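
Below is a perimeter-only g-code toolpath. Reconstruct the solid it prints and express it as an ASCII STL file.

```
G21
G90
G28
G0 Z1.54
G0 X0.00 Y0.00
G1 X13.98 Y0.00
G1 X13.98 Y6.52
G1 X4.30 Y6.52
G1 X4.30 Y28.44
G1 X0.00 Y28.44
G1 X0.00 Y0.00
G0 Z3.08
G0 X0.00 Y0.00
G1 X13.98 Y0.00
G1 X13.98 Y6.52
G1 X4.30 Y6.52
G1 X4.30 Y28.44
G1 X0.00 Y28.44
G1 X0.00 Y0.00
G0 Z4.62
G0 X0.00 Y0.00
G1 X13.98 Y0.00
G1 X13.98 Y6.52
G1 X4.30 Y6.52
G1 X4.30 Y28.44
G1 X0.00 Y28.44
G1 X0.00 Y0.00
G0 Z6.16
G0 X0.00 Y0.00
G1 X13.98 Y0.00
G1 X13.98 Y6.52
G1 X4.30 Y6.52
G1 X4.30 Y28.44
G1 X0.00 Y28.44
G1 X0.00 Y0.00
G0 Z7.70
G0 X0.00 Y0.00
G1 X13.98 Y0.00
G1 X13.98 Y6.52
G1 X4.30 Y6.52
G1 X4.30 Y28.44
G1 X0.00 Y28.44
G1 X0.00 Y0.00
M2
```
solid part
  facet normal 0.0000 0.0000 -1.0000
    outer loop
      vertex 13.98 6.52 0.00
      vertex 13.98 0.00 0.00
      vertex 0.00 0.00 0.00
    endloop
  endfacet
  facet normal 0.0000 0.0000 -1.0000
    outer loop
      vertex 4.30 6.52 0.00
      vertex 13.98 6.52 0.00
      vertex 0.00 0.00 0.00
    endloop
  endfacet
  facet normal 0.0000 0.0000 -1.0000
    outer loop
      vertex 4.30 28.44 0.00
      vertex 4.30 6.52 0.00
      vertex 0.00 0.00 0.00
    endloop
  endfacet
  facet normal 0.0000 0.0000 -1.0000
    outer loop
      vertex 0.00 28.44 0.00
      vertex 4.30 28.44 0.00
      vertex 0.00 0.00 0.00
    endloop
  endfacet
  facet normal 0.0000 0.0000 1.0000
    outer loop
      vertex 0.00 0.00 7.70
      vertex 13.98 0.00 7.70
      vertex 13.98 6.52 7.70
    endloop
  endfacet
  facet normal 0.0000 0.0000 1.0000
    outer loop
      vertex 0.00 0.00 7.70
      vertex 13.98 6.52 7.70
      vertex 4.30 6.52 7.70
    endloop
  endfacet
  facet normal 0.0000 0.0000 1.0000
    outer loop
      vertex 0.00 0.00 7.70
      vertex 4.30 6.52 7.70
      vertex 4.30 28.44 7.70
    endloop
  endfacet
  facet normal 0.0000 0.0000 1.0000
    outer loop
      vertex 0.00 0.00 7.70
      vertex 4.30 28.44 7.70
      vertex 0.00 28.44 7.70
    endloop
  endfacet
  facet normal 0.0000 -1.0000 0.0000
    outer loop
      vertex 0.00 0.00 0.00
      vertex 13.98 0.00 0.00
      vertex 13.98 0.00 7.70
    endloop
  endfacet
  facet normal 0.0000 -1.0000 0.0000
    outer loop
      vertex 0.00 0.00 0.00
      vertex 13.98 0.00 7.70
      vertex 0.00 0.00 7.70
    endloop
  endfacet
  facet normal 1.0000 0.0000 0.0000
    outer loop
      vertex 13.98 0.00 0.00
      vertex 13.98 6.52 0.00
      vertex 13.98 6.52 7.70
    endloop
  endfacet
  facet normal 1.0000 0.0000 0.0000
    outer loop
      vertex 13.98 0.00 0.00
      vertex 13.98 6.52 7.70
      vertex 13.98 0.00 7.70
    endloop
  endfacet
  facet normal 0.0000 1.0000 0.0000
    outer loop
      vertex 13.98 6.52 0.00
      vertex 4.30 6.52 0.00
      vertex 4.30 6.52 7.70
    endloop
  endfacet
  facet normal 0.0000 1.0000 0.0000
    outer loop
      vertex 13.98 6.52 0.00
      vertex 4.30 6.52 7.70
      vertex 13.98 6.52 7.70
    endloop
  endfacet
  facet normal 1.0000 0.0000 0.0000
    outer loop
      vertex 4.30 6.52 0.00
      vertex 4.30 28.44 0.00
      vertex 4.30 28.44 7.70
    endloop
  endfacet
  facet normal 1.0000 0.0000 0.0000
    outer loop
      vertex 4.30 6.52 0.00
      vertex 4.30 28.44 7.70
      vertex 4.30 6.52 7.70
    endloop
  endfacet
  facet normal 0.0000 1.0000 0.0000
    outer loop
      vertex 4.30 28.44 0.00
      vertex 0.00 28.44 0.00
      vertex 0.00 28.44 7.70
    endloop
  endfacet
  facet normal 0.0000 1.0000 0.0000
    outer loop
      vertex 4.30 28.44 0.00
      vertex 0.00 28.44 7.70
      vertex 4.30 28.44 7.70
    endloop
  endfacet
  facet normal -1.0000 0.0000 0.0000
    outer loop
      vertex 0.00 28.44 0.00
      vertex 0.00 0.00 0.00
      vertex 0.00 0.00 7.70
    endloop
  endfacet
  facet normal -1.0000 0.0000 0.0000
    outer loop
      vertex 0.00 28.44 0.00
      vertex 0.00 0.00 7.70
      vertex 0.00 28.44 7.70
    endloop
  endfacet
endsolid part

The G0 Z moves step by Δz≈1.54 mm. Every layer's G1 loop is the same polygon, so the solid is a straight extrusion of it from z=0 to z≈7.7. Closing with flat bottom and top caps and triangulating gives 20 facets — an L-shaped prism: outer 14 × 28.4 mm, arm thicknesses ≈ 6.52 mm (horizontal) and 4.3 mm (vertical), extruded 7.7 mm in z.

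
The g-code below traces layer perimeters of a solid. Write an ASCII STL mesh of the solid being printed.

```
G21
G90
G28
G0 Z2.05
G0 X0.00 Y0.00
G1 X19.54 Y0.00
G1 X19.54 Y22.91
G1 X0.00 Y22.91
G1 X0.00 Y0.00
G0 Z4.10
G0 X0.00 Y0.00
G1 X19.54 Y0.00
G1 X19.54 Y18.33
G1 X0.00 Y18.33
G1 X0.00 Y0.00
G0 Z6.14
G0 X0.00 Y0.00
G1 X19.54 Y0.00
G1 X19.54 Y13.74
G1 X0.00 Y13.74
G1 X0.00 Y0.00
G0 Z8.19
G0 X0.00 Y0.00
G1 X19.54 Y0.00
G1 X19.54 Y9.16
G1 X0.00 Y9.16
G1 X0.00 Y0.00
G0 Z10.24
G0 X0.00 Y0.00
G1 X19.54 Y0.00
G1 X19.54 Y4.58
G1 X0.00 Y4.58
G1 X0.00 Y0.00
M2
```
solid part
  facet normal 0.0000 0.0000 -1.0000
    outer loop
      vertex 19.54 27.49 0.00
      vertex 19.54 0.00 0.00
      vertex 0.00 0.00 0.00
    endloop
  endfacet
  facet normal 0.0000 0.0000 -1.0000
    outer loop
      vertex 0.00 27.49 0.00
      vertex 19.54 27.49 0.00
      vertex 0.00 0.00 0.00
    endloop
  endfacet
  facet normal 0.0000 -1.0000 0.0000
    outer loop
      vertex 0.00 0.00 0.00
      vertex 19.54 0.00 0.00
      vertex 19.54 0.00 12.29
    endloop
  endfacet
  facet normal 0.0000 -1.0000 0.0000
    outer loop
      vertex 0.00 0.00 0.00
      vertex 19.54 0.00 12.29
      vertex 0.00 0.00 12.29
    endloop
  endfacet
  facet normal 0.0000 0.4081 0.9129
    outer loop
      vertex 0.00 0.00 12.29
      vertex 19.54 0.00 12.29
      vertex 19.54 27.49 0.00
    endloop
  endfacet
  facet normal 0.0000 0.4081 0.9129
    outer loop
      vertex 0.00 0.00 12.29
      vertex 19.54 27.49 0.00
      vertex 0.00 27.49 0.00
    endloop
  endfacet
  facet normal -1.0000 0.0000 0.0000
    outer loop
      vertex 0.00 0.00 12.29
      vertex 0.00 27.49 0.00
      vertex 0.00 0.00 0.00
    endloop
  endfacet
  facet normal 1.0000 0.0000 0.0000
    outer loop
      vertex 19.54 0.00 0.00
      vertex 19.54 27.49 0.00
      vertex 19.54 0.00 12.29
    endloop
  endfacet
endsolid part

The G0 Z moves step by Δz≈2.05 mm. The G1 loops shrink linearly with z, so the solid tapers from its base footprint up to z≈12.3. Closing with a flat bottom cap and the tapered top and triangulating gives 8 facets — a wedge (ramp): 19.5 × 27.5 mm base, rising to 12.3 mm along the y=0 edge and sloping linearly to z=0 at y=27.5.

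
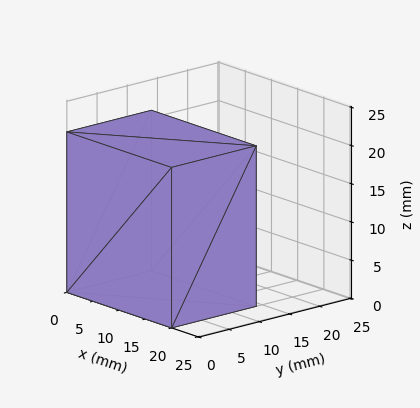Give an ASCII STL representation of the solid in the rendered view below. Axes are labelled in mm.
Reading the render: the shape is a rectangular box, roughly 20 × 14 mm footprint and 21 mm tall (dimensions read to the nearest mm from the axis ticks). For the STL, each face is triangulated and given an outward normal.

solid part
  facet normal 0.0000 0.0000 -1.0000
    outer loop
      vertex 20.000 14.000 0.000
      vertex 20.000 0.000 0.000
      vertex 0.000 0.000 0.000
    endloop
  endfacet
  facet normal 0.0000 0.0000 -1.0000
    outer loop
      vertex 0.000 14.000 0.000
      vertex 20.000 14.000 0.000
      vertex 0.000 0.000 0.000
    endloop
  endfacet
  facet normal 0.0000 0.0000 1.0000
    outer loop
      vertex 0.000 0.000 21.000
      vertex 20.000 0.000 21.000
      vertex 20.000 14.000 21.000
    endloop
  endfacet
  facet normal 0.0000 0.0000 1.0000
    outer loop
      vertex 0.000 0.000 21.000
      vertex 20.000 14.000 21.000
      vertex 0.000 14.000 21.000
    endloop
  endfacet
  facet normal 0.0000 -1.0000 0.0000
    outer loop
      vertex 0.000 0.000 0.000
      vertex 20.000 0.000 0.000
      vertex 20.000 0.000 21.000
    endloop
  endfacet
  facet normal 0.0000 -1.0000 0.0000
    outer loop
      vertex 0.000 0.000 0.000
      vertex 20.000 0.000 21.000
      vertex 0.000 0.000 21.000
    endloop
  endfacet
  facet normal 0.0000 1.0000 0.0000
    outer loop
      vertex 20.000 14.000 21.000
      vertex 20.000 14.000 0.000
      vertex 0.000 14.000 0.000
    endloop
  endfacet
  facet normal 0.0000 1.0000 0.0000
    outer loop
      vertex 0.000 14.000 21.000
      vertex 20.000 14.000 21.000
      vertex 0.000 14.000 0.000
    endloop
  endfacet
  facet normal -1.0000 0.0000 0.0000
    outer loop
      vertex 0.000 14.000 21.000
      vertex 0.000 14.000 0.000
      vertex 0.000 0.000 0.000
    endloop
  endfacet
  facet normal -1.0000 0.0000 0.0000
    outer loop
      vertex 0.000 0.000 21.000
      vertex 0.000 14.000 21.000
      vertex 0.000 0.000 0.000
    endloop
  endfacet
  facet normal 1.0000 0.0000 0.0000
    outer loop
      vertex 20.000 0.000 0.000
      vertex 20.000 14.000 0.000
      vertex 20.000 14.000 21.000
    endloop
  endfacet
  facet normal 1.0000 0.0000 0.0000
    outer loop
      vertex 20.000 0.000 0.000
      vertex 20.000 14.000 21.000
      vertex 20.000 0.000 21.000
    endloop
  endfacet
endsolid part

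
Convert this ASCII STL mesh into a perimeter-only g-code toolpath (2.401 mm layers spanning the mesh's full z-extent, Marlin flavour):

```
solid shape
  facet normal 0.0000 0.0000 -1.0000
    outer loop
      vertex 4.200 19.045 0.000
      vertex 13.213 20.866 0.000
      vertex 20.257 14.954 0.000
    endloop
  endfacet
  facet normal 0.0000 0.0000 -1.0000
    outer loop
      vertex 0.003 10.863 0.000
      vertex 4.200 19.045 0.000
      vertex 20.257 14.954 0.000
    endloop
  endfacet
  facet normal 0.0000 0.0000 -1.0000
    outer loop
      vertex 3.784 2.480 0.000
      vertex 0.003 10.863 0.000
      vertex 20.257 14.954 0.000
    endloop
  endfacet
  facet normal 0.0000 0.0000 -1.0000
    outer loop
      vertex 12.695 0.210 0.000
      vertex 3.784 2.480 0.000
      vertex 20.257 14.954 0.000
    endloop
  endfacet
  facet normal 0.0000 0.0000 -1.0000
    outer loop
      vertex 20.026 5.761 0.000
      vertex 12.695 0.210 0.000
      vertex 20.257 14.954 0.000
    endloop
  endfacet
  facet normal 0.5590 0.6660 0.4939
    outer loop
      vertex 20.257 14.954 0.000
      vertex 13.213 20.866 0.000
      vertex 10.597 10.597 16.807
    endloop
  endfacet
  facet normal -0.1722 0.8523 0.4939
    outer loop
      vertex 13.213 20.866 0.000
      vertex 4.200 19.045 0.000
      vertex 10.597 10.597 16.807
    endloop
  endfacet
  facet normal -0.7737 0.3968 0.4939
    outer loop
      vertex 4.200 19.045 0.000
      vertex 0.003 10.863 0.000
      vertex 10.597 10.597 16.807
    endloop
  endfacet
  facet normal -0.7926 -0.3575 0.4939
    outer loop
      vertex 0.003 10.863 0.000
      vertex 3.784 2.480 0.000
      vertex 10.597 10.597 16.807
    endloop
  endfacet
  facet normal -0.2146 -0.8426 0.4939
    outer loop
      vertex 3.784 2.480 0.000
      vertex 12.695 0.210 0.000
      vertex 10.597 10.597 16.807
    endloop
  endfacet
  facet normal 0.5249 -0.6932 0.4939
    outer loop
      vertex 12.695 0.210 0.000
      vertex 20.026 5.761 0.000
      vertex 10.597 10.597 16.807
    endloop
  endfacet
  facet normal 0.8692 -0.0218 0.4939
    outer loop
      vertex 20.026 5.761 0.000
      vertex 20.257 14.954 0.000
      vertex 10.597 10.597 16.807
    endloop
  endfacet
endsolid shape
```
; perimeter-only toolpath
G21 ; units = mm
G90 ; absolute positioning
G28 ; home
; layer 1
G0 Z2.401
G0 X18.877 Y14.332
G1 X12.839 Y19.399
G1 X5.114 Y17.838
G1 X1.516 Y10.825
G1 X4.757 Y3.640
G1 X12.395 Y1.694
G1 X18.679 Y6.452
G1 X18.877 Y14.332
; layer 2
G0 Z4.802
G0 X17.497 Y13.709
G1 X12.466 Y17.932
G1 X6.028 Y16.631
G1 X3.030 Y10.787
G1 X5.731 Y4.799
G1 X12.096 Y3.178
G1 X17.332 Y7.143
G1 X17.497 Y13.709
; layer 3
G0 Z7.203
G0 X16.117 Y13.087
G1 X12.092 Y16.465
G1 X6.942 Y15.424
G1 X4.543 Y10.749
G1 X6.704 Y5.959
G1 X11.796 Y4.662
G1 X15.985 Y7.834
G1 X16.117 Y13.087
; layer 4
G0 Z9.604
G0 X14.737 Y12.464
G1 X11.718 Y14.998
G1 X7.855 Y14.218
G1 X6.057 Y10.711
G1 X7.677 Y7.118
G1 X11.496 Y6.145
G1 X14.638 Y8.524
G1 X14.737 Y12.464
; layer 5
G0 Z12.005
G0 X13.357 Y11.842
G1 X11.344 Y13.531
G1 X8.769 Y13.011
G1 X7.570 Y10.673
G1 X8.650 Y8.278
G1 X11.196 Y7.629
G1 X13.291 Y9.215
G1 X13.357 Y11.842
; layer 6
G0 Z14.406
G0 X11.977 Y11.219
G1 X10.971 Y12.064
G1 X9.683 Y11.804
G1 X9.084 Y10.635
G1 X9.624 Y9.437
G1 X10.897 Y9.113
G1 X11.944 Y9.906
G1 X11.977 Y11.219
M2 ; end

The solid is a regular 7-sided pyramid, base circumscribed radius ≈ 10.6 mm, apex at z ≈ 16.8 mm. Slicing at Δz = 2.401 mm — 7 equal slices spanning the solid's height, so layer i sits at z = i·h/7 — gives 6 non-empty perimeters. Each is a 7-segment closed polygon; G0 lifts to the layer z and rapids to the start vertex, then G1 traces the edges. The cross-section shrinks linearly with z (the slice at the apex is degenerate and omitted).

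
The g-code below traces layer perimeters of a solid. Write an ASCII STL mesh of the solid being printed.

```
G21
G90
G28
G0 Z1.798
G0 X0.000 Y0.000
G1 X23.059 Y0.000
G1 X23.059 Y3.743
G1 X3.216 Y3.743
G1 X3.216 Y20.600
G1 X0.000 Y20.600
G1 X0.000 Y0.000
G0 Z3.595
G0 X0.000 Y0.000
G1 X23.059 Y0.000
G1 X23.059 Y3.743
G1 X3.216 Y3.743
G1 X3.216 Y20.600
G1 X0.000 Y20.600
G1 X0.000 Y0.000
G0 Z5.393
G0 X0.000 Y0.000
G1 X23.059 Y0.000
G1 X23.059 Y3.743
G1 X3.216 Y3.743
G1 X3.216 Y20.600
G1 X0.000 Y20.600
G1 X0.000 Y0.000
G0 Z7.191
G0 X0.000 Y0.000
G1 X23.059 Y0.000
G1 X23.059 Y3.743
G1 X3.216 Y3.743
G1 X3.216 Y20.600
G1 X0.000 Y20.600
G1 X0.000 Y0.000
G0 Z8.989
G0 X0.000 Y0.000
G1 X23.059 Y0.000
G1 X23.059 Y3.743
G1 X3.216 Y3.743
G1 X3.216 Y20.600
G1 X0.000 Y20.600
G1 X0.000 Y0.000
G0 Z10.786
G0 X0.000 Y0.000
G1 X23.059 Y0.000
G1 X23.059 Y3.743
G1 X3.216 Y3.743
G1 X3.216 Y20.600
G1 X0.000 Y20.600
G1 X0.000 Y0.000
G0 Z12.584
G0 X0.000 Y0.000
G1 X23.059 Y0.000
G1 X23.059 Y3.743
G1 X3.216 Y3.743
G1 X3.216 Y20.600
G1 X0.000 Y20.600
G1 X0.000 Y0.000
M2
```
solid part
  facet normal 0.0000 0.0000 -1.0000
    outer loop
      vertex 23.059 3.743 0.000
      vertex 23.059 0.000 0.000
      vertex 0.000 0.000 0.000
    endloop
  endfacet
  facet normal 0.0000 0.0000 -1.0000
    outer loop
      vertex 3.216 3.743 0.000
      vertex 23.059 3.743 0.000
      vertex 0.000 0.000 0.000
    endloop
  endfacet
  facet normal 0.0000 0.0000 -1.0000
    outer loop
      vertex 3.216 20.600 0.000
      vertex 3.216 3.743 0.000
      vertex 0.000 0.000 0.000
    endloop
  endfacet
  facet normal 0.0000 0.0000 -1.0000
    outer loop
      vertex 0.000 20.600 0.000
      vertex 3.216 20.600 0.000
      vertex 0.000 0.000 0.000
    endloop
  endfacet
  facet normal 0.0000 0.0000 1.0000
    outer loop
      vertex 0.000 0.000 12.584
      vertex 23.059 0.000 12.584
      vertex 23.059 3.743 12.584
    endloop
  endfacet
  facet normal 0.0000 0.0000 1.0000
    outer loop
      vertex 0.000 0.000 12.584
      vertex 23.059 3.743 12.584
      vertex 3.216 3.743 12.584
    endloop
  endfacet
  facet normal 0.0000 0.0000 1.0000
    outer loop
      vertex 0.000 0.000 12.584
      vertex 3.216 3.743 12.584
      vertex 3.216 20.600 12.584
    endloop
  endfacet
  facet normal 0.0000 0.0000 1.0000
    outer loop
      vertex 0.000 0.000 12.584
      vertex 3.216 20.600 12.584
      vertex 0.000 20.600 12.584
    endloop
  endfacet
  facet normal 0.0000 -1.0000 0.0000
    outer loop
      vertex 0.000 0.000 0.000
      vertex 23.059 0.000 0.000
      vertex 23.059 0.000 12.584
    endloop
  endfacet
  facet normal 0.0000 -1.0000 0.0000
    outer loop
      vertex 0.000 0.000 0.000
      vertex 23.059 0.000 12.584
      vertex 0.000 0.000 12.584
    endloop
  endfacet
  facet normal 1.0000 0.0000 0.0000
    outer loop
      vertex 23.059 0.000 0.000
      vertex 23.059 3.743 0.000
      vertex 23.059 3.743 12.584
    endloop
  endfacet
  facet normal 1.0000 0.0000 0.0000
    outer loop
      vertex 23.059 0.000 0.000
      vertex 23.059 3.743 12.584
      vertex 23.059 0.000 12.584
    endloop
  endfacet
  facet normal 0.0000 1.0000 0.0000
    outer loop
      vertex 23.059 3.743 0.000
      vertex 3.216 3.743 0.000
      vertex 3.216 3.743 12.584
    endloop
  endfacet
  facet normal 0.0000 1.0000 0.0000
    outer loop
      vertex 23.059 3.743 0.000
      vertex 3.216 3.743 12.584
      vertex 23.059 3.743 12.584
    endloop
  endfacet
  facet normal 1.0000 0.0000 0.0000
    outer loop
      vertex 3.216 3.743 0.000
      vertex 3.216 20.600 0.000
      vertex 3.216 20.600 12.584
    endloop
  endfacet
  facet normal 1.0000 0.0000 0.0000
    outer loop
      vertex 3.216 3.743 0.000
      vertex 3.216 20.600 12.584
      vertex 3.216 3.743 12.584
    endloop
  endfacet
  facet normal 0.0000 1.0000 0.0000
    outer loop
      vertex 3.216 20.600 0.000
      vertex 0.000 20.600 0.000
      vertex 0.000 20.600 12.584
    endloop
  endfacet
  facet normal 0.0000 1.0000 0.0000
    outer loop
      vertex 3.216 20.600 0.000
      vertex 0.000 20.600 12.584
      vertex 3.216 20.600 12.584
    endloop
  endfacet
  facet normal -1.0000 0.0000 0.0000
    outer loop
      vertex 0.000 20.600 0.000
      vertex 0.000 0.000 0.000
      vertex 0.000 0.000 12.584
    endloop
  endfacet
  facet normal -1.0000 0.0000 0.0000
    outer loop
      vertex 0.000 20.600 0.000
      vertex 0.000 0.000 12.584
      vertex 0.000 20.600 12.584
    endloop
  endfacet
endsolid part

The G0 Z moves step by Δz≈1.798 mm. Every layer's G1 loop is the same polygon, so the solid is a straight extrusion of it from z=0 to z≈12.6. Closing with flat bottom and top caps and triangulating gives 20 facets — an L-shaped prism: outer 23.1 × 20.6 mm, arm thicknesses ≈ 3.74 mm (horizontal) and 3.22 mm (vertical), extruded 12.6 mm in z.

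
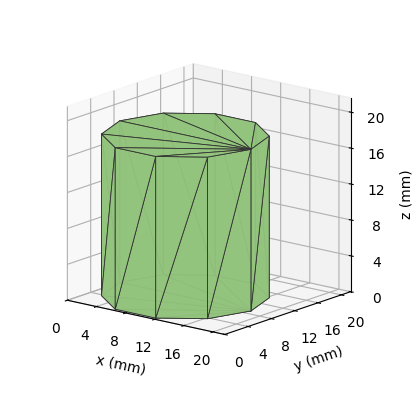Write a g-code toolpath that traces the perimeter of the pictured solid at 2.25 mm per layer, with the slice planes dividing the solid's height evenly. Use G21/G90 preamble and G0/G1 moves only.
Reading the render: the shape is a regular 10-sided prism (a cylinder approximated with 10 flat sides), circumscribed radius ≈ 9 mm, height ≈ 18 mm (dimensions read to the nearest mm from the axis ticks). For the g-code, the solid's height is divided into equal slices at the stated Δz and each level perimeter traced with G1 moves after a G0 lift.

; perimeter-only toolpath
G21 ; units = mm
G90 ; absolute positioning
G28 ; home
; layer 1
G0 Z2.25
G0 X18.00 Y9.00
G1 X16.28 Y14.29
G1 X11.78 Y17.56
G1 X6.22 Y17.56
G1 X1.72 Y14.29
G1 X0.00 Y9.00
G1 X1.72 Y3.71
G1 X6.22 Y0.44
G1 X11.78 Y0.44
G1 X16.28 Y3.71
G1 X18.00 Y9.00
; layer 2
G0 Z4.50
G0 X18.00 Y9.00
G1 X16.28 Y14.29
G1 X11.78 Y17.56
G1 X6.22 Y17.56
G1 X1.72 Y14.29
G1 X0.00 Y9.00
G1 X1.72 Y3.71
G1 X6.22 Y0.44
G1 X11.78 Y0.44
G1 X16.28 Y3.71
G1 X18.00 Y9.00
; layer 3
G0 Z6.75
G0 X18.00 Y9.00
G1 X16.28 Y14.29
G1 X11.78 Y17.56
G1 X6.22 Y17.56
G1 X1.72 Y14.29
G1 X0.00 Y9.00
G1 X1.72 Y3.71
G1 X6.22 Y0.44
G1 X11.78 Y0.44
G1 X16.28 Y3.71
G1 X18.00 Y9.00
; layer 4
G0 Z9.00
G0 X18.00 Y9.00
G1 X16.28 Y14.29
G1 X11.78 Y17.56
G1 X6.22 Y17.56
G1 X1.72 Y14.29
G1 X0.00 Y9.00
G1 X1.72 Y3.71
G1 X6.22 Y0.44
G1 X11.78 Y0.44
G1 X16.28 Y3.71
G1 X18.00 Y9.00
; layer 5
G0 Z11.25
G0 X18.00 Y9.00
G1 X16.28 Y14.29
G1 X11.78 Y17.56
G1 X6.22 Y17.56
G1 X1.72 Y14.29
G1 X0.00 Y9.00
G1 X1.72 Y3.71
G1 X6.22 Y0.44
G1 X11.78 Y0.44
G1 X16.28 Y3.71
G1 X18.00 Y9.00
; layer 6
G0 Z13.50
G0 X18.00 Y9.00
G1 X16.28 Y14.29
G1 X11.78 Y17.56
G1 X6.22 Y17.56
G1 X1.72 Y14.29
G1 X0.00 Y9.00
G1 X1.72 Y3.71
G1 X6.22 Y0.44
G1 X11.78 Y0.44
G1 X16.28 Y3.71
G1 X18.00 Y9.00
; layer 7
G0 Z15.75
G0 X18.00 Y9.00
G1 X16.28 Y14.29
G1 X11.78 Y17.56
G1 X6.22 Y17.56
G1 X1.72 Y14.29
G1 X0.00 Y9.00
G1 X1.72 Y3.71
G1 X6.22 Y0.44
G1 X11.78 Y0.44
G1 X16.28 Y3.71
G1 X18.00 Y9.00
; layer 8
G0 Z18.00
G0 X18.00 Y9.00
G1 X16.28 Y14.29
G1 X11.78 Y17.56
G1 X6.22 Y17.56
G1 X1.72 Y14.29
G1 X0.00 Y9.00
G1 X1.72 Y3.71
G1 X6.22 Y0.44
G1 X11.78 Y0.44
G1 X16.28 Y3.71
G1 X18.00 Y9.00
M2 ; end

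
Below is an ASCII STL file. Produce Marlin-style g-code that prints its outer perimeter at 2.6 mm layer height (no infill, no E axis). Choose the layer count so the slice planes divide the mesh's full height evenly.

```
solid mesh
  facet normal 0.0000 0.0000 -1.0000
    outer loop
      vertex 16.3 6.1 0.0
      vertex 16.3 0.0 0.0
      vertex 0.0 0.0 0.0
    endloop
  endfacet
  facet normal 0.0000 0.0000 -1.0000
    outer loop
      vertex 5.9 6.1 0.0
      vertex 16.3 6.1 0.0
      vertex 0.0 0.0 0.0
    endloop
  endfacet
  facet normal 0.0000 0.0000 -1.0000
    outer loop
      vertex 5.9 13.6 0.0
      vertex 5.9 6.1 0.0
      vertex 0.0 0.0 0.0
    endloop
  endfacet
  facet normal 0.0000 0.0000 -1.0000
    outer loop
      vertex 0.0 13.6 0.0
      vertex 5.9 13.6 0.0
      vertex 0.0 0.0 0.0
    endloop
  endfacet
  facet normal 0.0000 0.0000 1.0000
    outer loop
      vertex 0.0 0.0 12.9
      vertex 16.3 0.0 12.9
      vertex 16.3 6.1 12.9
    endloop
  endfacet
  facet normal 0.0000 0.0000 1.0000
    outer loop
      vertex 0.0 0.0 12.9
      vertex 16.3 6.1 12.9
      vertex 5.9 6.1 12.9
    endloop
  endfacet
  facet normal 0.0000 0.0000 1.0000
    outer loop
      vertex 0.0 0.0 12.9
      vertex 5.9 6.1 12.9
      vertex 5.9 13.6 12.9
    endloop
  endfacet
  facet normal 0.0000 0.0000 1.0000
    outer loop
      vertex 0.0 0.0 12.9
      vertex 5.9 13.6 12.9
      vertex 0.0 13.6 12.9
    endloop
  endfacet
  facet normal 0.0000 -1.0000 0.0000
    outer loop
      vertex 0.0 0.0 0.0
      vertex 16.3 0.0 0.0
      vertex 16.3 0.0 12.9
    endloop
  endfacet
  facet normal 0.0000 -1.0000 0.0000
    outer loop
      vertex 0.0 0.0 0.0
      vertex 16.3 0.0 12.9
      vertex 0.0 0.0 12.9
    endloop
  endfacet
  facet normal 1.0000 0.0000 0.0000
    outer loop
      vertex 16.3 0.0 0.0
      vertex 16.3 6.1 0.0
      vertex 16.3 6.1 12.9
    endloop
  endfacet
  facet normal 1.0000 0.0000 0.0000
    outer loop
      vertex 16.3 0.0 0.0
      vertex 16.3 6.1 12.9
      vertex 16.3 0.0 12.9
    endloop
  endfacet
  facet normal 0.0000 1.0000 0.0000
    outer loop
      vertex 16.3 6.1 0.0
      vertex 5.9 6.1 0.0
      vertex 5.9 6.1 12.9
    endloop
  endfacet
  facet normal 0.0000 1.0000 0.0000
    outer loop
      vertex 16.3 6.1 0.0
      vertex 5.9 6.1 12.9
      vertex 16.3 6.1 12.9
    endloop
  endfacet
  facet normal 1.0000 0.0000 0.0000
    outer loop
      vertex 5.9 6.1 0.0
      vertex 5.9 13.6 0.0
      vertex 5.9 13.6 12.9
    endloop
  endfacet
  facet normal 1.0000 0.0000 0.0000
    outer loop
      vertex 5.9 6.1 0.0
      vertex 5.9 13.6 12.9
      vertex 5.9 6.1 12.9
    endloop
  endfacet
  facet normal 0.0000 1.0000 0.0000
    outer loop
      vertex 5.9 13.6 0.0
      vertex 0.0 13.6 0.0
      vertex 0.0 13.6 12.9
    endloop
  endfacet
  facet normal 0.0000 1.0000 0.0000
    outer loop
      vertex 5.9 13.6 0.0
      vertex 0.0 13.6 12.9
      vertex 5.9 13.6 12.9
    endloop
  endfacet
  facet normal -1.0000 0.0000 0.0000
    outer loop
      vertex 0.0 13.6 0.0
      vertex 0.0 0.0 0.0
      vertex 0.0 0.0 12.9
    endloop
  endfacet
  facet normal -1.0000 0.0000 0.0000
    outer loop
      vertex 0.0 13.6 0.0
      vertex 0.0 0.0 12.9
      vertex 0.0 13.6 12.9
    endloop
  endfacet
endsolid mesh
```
; perimeter-only toolpath
G21 ; units = mm
G90 ; absolute positioning
G28 ; home
; layer 1
G0 Z2.6
G0 X0.0 Y0.0
G1 X16.3 Y0.0
G1 X16.3 Y6.1
G1 X5.9 Y6.1
G1 X5.9 Y13.6
G1 X0.0 Y13.6
G1 X0.0 Y0.0
; layer 2
G0 Z5.2
G0 X0.0 Y0.0
G1 X16.3 Y0.0
G1 X16.3 Y6.1
G1 X5.9 Y6.1
G1 X5.9 Y13.6
G1 X0.0 Y13.6
G1 X0.0 Y0.0
; layer 3
G0 Z7.7
G0 X0.0 Y0.0
G1 X16.3 Y0.0
G1 X16.3 Y6.1
G1 X5.9 Y6.1
G1 X5.9 Y13.6
G1 X0.0 Y13.6
G1 X0.0 Y0.0
; layer 4
G0 Z10.3
G0 X0.0 Y0.0
G1 X16.3 Y0.0
G1 X16.3 Y6.1
G1 X5.9 Y6.1
G1 X5.9 Y13.6
G1 X0.0 Y13.6
G1 X0.0 Y0.0
; layer 5
G0 Z12.9
G0 X0.0 Y0.0
G1 X16.3 Y0.0
G1 X16.3 Y6.1
G1 X5.9 Y6.1
G1 X5.9 Y13.6
G1 X0.0 Y13.6
G1 X0.0 Y0.0
M2 ; end

The solid is an L-shaped prism: outer 16.3 × 13.6 mm, arm thicknesses ≈ 6.1 mm (horizontal) and 5.9 mm (vertical), extruded 12.9 mm in z. Slicing at Δz = 2.6 mm — 5 equal slices spanning the solid's height, so layer i sits at z = i·h/5 — gives 5 non-empty perimeters. Each is a 6-segment closed polygon; G0 lifts to the layer z and rapids to the start vertex, then G1 traces the edges.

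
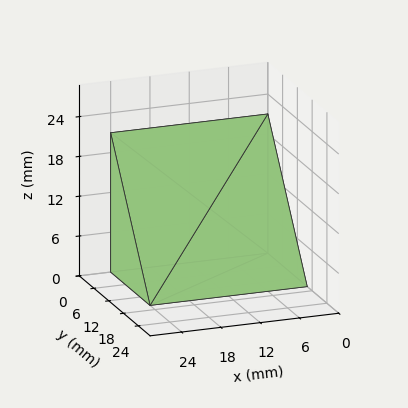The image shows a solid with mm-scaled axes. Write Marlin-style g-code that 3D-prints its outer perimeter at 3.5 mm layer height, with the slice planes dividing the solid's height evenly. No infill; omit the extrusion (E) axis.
Reading the render: the shape is a wedge (ramp): 24 × 16 mm base, rising to 21 mm along the y=0 edge and sloping linearly to z=0 at y=16 (dimensions read to the nearest mm from the axis ticks). For the g-code, the solid's height is divided into equal slices at the stated Δz and each level perimeter traced with G1 moves after a G0 lift.

; perimeter-only toolpath
G21 ; units = mm
G90 ; absolute positioning
G28 ; home
; layer 1
G0 Z3.5
G0 X0.0 Y0.0
G1 X24.0 Y0.0
G1 X24.0 Y13.3
G1 X0.0 Y13.3
G1 X0.0 Y0.0
; layer 2
G0 Z7.0
G0 X0.0 Y0.0
G1 X24.0 Y0.0
G1 X24.0 Y10.7
G1 X0.0 Y10.7
G1 X0.0 Y0.0
; layer 3
G0 Z10.5
G0 X0.0 Y0.0
G1 X24.0 Y0.0
G1 X24.0 Y8.0
G1 X0.0 Y8.0
G1 X0.0 Y0.0
; layer 4
G0 Z14.0
G0 X0.0 Y0.0
G1 X24.0 Y0.0
G1 X24.0 Y5.3
G1 X0.0 Y5.3
G1 X0.0 Y0.0
; layer 5
G0 Z17.5
G0 X0.0 Y0.0
G1 X24.0 Y0.0
G1 X24.0 Y2.7
G1 X0.0 Y2.7
G1 X0.0 Y0.0
M2 ; end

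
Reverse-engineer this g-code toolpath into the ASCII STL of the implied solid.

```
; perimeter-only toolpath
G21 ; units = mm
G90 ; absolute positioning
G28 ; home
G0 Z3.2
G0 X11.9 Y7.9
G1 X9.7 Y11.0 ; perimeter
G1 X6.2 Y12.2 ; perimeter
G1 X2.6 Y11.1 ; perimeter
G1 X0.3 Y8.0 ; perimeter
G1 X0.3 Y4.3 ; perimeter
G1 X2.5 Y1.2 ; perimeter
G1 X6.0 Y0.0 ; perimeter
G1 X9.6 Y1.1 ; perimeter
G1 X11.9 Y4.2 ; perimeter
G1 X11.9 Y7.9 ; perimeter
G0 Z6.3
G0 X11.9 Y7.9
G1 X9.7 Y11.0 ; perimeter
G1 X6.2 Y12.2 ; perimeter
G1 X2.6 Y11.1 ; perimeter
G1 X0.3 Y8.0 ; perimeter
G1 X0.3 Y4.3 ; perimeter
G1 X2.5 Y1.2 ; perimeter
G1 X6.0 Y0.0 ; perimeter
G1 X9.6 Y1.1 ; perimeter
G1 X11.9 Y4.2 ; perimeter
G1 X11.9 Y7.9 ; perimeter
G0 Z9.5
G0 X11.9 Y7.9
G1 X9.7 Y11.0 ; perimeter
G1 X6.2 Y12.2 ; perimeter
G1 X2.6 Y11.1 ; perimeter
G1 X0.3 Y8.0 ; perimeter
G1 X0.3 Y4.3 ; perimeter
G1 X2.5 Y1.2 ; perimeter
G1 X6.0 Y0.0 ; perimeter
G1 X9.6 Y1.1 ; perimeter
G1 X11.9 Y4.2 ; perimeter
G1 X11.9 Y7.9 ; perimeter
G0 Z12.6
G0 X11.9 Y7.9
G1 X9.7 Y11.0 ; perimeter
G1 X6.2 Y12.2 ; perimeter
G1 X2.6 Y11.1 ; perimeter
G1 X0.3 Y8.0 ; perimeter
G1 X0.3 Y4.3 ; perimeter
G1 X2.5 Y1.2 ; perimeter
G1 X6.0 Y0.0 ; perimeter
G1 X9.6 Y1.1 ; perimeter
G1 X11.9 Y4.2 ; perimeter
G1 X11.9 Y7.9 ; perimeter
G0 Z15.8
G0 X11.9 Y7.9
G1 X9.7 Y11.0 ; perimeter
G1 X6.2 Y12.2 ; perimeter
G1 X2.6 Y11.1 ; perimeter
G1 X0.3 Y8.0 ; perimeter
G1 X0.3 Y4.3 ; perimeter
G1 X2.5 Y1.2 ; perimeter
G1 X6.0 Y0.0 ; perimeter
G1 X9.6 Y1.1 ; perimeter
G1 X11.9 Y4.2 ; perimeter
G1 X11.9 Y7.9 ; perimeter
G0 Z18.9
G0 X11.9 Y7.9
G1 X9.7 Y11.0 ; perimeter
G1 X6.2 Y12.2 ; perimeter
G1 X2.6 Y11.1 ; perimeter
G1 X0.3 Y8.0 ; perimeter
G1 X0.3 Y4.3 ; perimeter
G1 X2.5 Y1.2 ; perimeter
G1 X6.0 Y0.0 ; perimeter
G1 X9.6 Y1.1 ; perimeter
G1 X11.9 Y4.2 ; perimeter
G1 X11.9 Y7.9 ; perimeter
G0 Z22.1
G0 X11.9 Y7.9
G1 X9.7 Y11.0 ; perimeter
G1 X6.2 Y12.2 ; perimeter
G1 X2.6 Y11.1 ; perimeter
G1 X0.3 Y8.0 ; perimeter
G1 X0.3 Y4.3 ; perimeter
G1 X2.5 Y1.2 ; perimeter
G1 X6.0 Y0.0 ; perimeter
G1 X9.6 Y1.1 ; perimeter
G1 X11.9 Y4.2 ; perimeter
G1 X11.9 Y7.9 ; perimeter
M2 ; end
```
solid part
  facet normal 0.0000 0.0000 -1.0000
    outer loop
      vertex 6.2 12.2 0.0
      vertex 9.7 11.0 0.0
      vertex 11.9 7.9 0.0
    endloop
  endfacet
  facet normal 0.0000 0.0000 -1.0000
    outer loop
      vertex 2.6 11.1 0.0
      vertex 6.2 12.2 0.0
      vertex 11.9 7.9 0.0
    endloop
  endfacet
  facet normal 0.0000 0.0000 -1.0000
    outer loop
      vertex 0.3 8.0 0.0
      vertex 2.6 11.1 0.0
      vertex 11.9 7.9 0.0
    endloop
  endfacet
  facet normal 0.0000 0.0000 -1.0000
    outer loop
      vertex 0.3 4.3 0.0
      vertex 0.3 8.0 0.0
      vertex 11.9 7.9 0.0
    endloop
  endfacet
  facet normal 0.0000 0.0000 -1.0000
    outer loop
      vertex 2.5 1.2 0.0
      vertex 0.3 4.3 0.0
      vertex 11.9 7.9 0.0
    endloop
  endfacet
  facet normal 0.0000 0.0000 -1.0000
    outer loop
      vertex 6.0 0.0 0.0
      vertex 2.5 1.2 0.0
      vertex 11.9 7.9 0.0
    endloop
  endfacet
  facet normal 0.0000 0.0000 -1.0000
    outer loop
      vertex 9.6 1.1 0.0
      vertex 6.0 0.0 0.0
      vertex 11.9 7.9 0.0
    endloop
  endfacet
  facet normal 0.0000 0.0000 -1.0000
    outer loop
      vertex 11.9 4.2 0.0
      vertex 9.6 1.1 0.0
      vertex 11.9 7.9 0.0
    endloop
  endfacet
  facet normal 0.0000 0.0000 1.0000
    outer loop
      vertex 11.9 7.9 22.1
      vertex 9.7 11.0 22.1
      vertex 6.2 12.2 22.1
    endloop
  endfacet
  facet normal 0.0000 0.0000 1.0000
    outer loop
      vertex 11.9 7.9 22.1
      vertex 6.2 12.2 22.1
      vertex 2.6 11.1 22.1
    endloop
  endfacet
  facet normal 0.0000 0.0000 1.0000
    outer loop
      vertex 11.9 7.9 22.1
      vertex 2.6 11.1 22.1
      vertex 0.3 8.0 22.1
    endloop
  endfacet
  facet normal 0.0000 0.0000 1.0000
    outer loop
      vertex 11.9 7.9 22.1
      vertex 0.3 8.0 22.1
      vertex 0.3 4.3 22.1
    endloop
  endfacet
  facet normal 0.0000 0.0000 1.0000
    outer loop
      vertex 11.9 7.9 22.1
      vertex 0.3 4.3 22.1
      vertex 2.5 1.2 22.1
    endloop
  endfacet
  facet normal 0.0000 0.0000 1.0000
    outer loop
      vertex 11.9 7.9 22.1
      vertex 2.5 1.2 22.1
      vertex 6.0 0.0 22.1
    endloop
  endfacet
  facet normal 0.0000 0.0000 1.0000
    outer loop
      vertex 11.9 7.9 22.1
      vertex 6.0 0.0 22.1
      vertex 9.6 1.1 22.1
    endloop
  endfacet
  facet normal 0.0000 0.0000 1.0000
    outer loop
      vertex 11.9 7.9 22.1
      vertex 9.6 1.1 22.1
      vertex 11.9 4.2 22.1
    endloop
  endfacet
  facet normal 0.8155 0.5787 0.0000
    outer loop
      vertex 11.9 7.9 0.0
      vertex 9.7 11.0 0.0
      vertex 9.7 11.0 22.1
    endloop
  endfacet
  facet normal 0.8155 0.5787 0.0000
    outer loop
      vertex 11.9 7.9 0.0
      vertex 9.7 11.0 22.1
      vertex 11.9 7.9 22.1
    endloop
  endfacet
  facet normal 0.3243 0.9459 0.0000
    outer loop
      vertex 9.7 11.0 0.0
      vertex 6.2 12.2 0.0
      vertex 6.2 12.2 22.1
    endloop
  endfacet
  facet normal 0.3243 0.9459 0.0000
    outer loop
      vertex 9.7 11.0 0.0
      vertex 6.2 12.2 22.1
      vertex 9.7 11.0 22.1
    endloop
  endfacet
  facet normal -0.2922 0.9564 0.0000
    outer loop
      vertex 6.2 12.2 0.0
      vertex 2.6 11.1 0.0
      vertex 2.6 11.1 22.1
    endloop
  endfacet
  facet normal -0.2922 0.9564 0.0000
    outer loop
      vertex 6.2 12.2 0.0
      vertex 2.6 11.1 22.1
      vertex 6.2 12.2 22.1
    endloop
  endfacet
  facet normal -0.8031 0.5958 0.0000
    outer loop
      vertex 2.6 11.1 0.0
      vertex 0.3 8.0 0.0
      vertex 0.3 8.0 22.1
    endloop
  endfacet
  facet normal -0.8031 0.5958 0.0000
    outer loop
      vertex 2.6 11.1 0.0
      vertex 0.3 8.0 22.1
      vertex 2.6 11.1 22.1
    endloop
  endfacet
  facet normal -1.0000 0.0000 0.0000
    outer loop
      vertex 0.3 8.0 0.0
      vertex 0.3 4.3 0.0
      vertex 0.3 4.3 22.1
    endloop
  endfacet
  facet normal -1.0000 0.0000 0.0000
    outer loop
      vertex 0.3 8.0 0.0
      vertex 0.3 4.3 22.1
      vertex 0.3 8.0 22.1
    endloop
  endfacet
  facet normal -0.8155 -0.5787 0.0000
    outer loop
      vertex 0.3 4.3 0.0
      vertex 2.5 1.2 0.0
      vertex 2.5 1.2 22.1
    endloop
  endfacet
  facet normal -0.8155 -0.5787 0.0000
    outer loop
      vertex 0.3 4.3 0.0
      vertex 2.5 1.2 22.1
      vertex 0.3 4.3 22.1
    endloop
  endfacet
  facet normal -0.3243 -0.9459 0.0000
    outer loop
      vertex 2.5 1.2 0.0
      vertex 6.0 0.0 0.0
      vertex 6.0 0.0 22.1
    endloop
  endfacet
  facet normal -0.3243 -0.9459 0.0000
    outer loop
      vertex 2.5 1.2 0.0
      vertex 6.0 0.0 22.1
      vertex 2.5 1.2 22.1
    endloop
  endfacet
  facet normal 0.2922 -0.9564 0.0000
    outer loop
      vertex 6.0 0.0 0.0
      vertex 9.6 1.1 0.0
      vertex 9.6 1.1 22.1
    endloop
  endfacet
  facet normal 0.2922 -0.9564 0.0000
    outer loop
      vertex 6.0 0.0 0.0
      vertex 9.6 1.1 22.1
      vertex 6.0 0.0 22.1
    endloop
  endfacet
  facet normal 0.8031 -0.5958 0.0000
    outer loop
      vertex 9.6 1.1 0.0
      vertex 11.9 4.2 0.0
      vertex 11.9 4.2 22.1
    endloop
  endfacet
  facet normal 0.8031 -0.5958 0.0000
    outer loop
      vertex 9.6 1.1 0.0
      vertex 11.9 4.2 22.1
      vertex 9.6 1.1 22.1
    endloop
  endfacet
  facet normal 1.0000 0.0000 0.0000
    outer loop
      vertex 11.9 4.2 0.0
      vertex 11.9 7.9 0.0
      vertex 11.9 7.9 22.1
    endloop
  endfacet
  facet normal 1.0000 0.0000 0.0000
    outer loop
      vertex 11.9 4.2 0.0
      vertex 11.9 7.9 22.1
      vertex 11.9 4.2 22.1
    endloop
  endfacet
endsolid part

The G0 Z moves step by Δz≈3.2 mm. Every layer's G1 loop is the same polygon, so the solid is a straight extrusion of it from z=0 to z≈22.1. Closing with flat bottom and top caps and triangulating gives 36 facets — a regular 10-sided prism (a cylinder approximated with 10 flat sides), circumscribed radius ≈ 6.1 mm, height ≈ 22.1 mm.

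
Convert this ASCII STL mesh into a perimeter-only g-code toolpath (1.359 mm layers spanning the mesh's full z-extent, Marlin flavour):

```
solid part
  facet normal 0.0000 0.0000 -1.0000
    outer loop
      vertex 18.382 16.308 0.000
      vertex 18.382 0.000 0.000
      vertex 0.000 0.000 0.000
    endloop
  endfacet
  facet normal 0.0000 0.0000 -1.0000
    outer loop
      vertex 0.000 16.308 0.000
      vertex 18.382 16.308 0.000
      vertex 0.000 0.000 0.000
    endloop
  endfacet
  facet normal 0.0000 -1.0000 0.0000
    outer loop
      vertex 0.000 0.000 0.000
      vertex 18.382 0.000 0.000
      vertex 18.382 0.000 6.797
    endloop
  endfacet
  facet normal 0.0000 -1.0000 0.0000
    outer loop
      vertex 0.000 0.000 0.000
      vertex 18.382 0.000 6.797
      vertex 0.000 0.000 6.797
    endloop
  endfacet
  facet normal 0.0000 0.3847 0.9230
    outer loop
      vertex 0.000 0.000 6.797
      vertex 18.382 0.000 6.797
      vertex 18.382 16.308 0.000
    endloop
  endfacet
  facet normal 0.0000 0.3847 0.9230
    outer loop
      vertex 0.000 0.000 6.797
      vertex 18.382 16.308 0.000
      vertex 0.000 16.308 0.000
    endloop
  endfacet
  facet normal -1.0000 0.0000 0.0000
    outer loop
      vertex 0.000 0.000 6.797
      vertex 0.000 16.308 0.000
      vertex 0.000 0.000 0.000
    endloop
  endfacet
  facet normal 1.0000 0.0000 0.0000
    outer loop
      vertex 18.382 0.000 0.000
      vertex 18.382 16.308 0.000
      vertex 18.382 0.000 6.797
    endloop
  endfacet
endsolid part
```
; perimeter-only toolpath
G21 ; units = mm
G90 ; absolute positioning
G28 ; home
; layer 1
G0 Z1.359
G0 X0.000 Y0.000
G1 X18.382 Y0.000
G1 X18.382 Y13.046
G1 X0.000 Y13.046
G1 X0.000 Y0.000
; layer 2
G0 Z2.719
G0 X0.000 Y0.000
G1 X18.382 Y0.000
G1 X18.382 Y9.785
G1 X0.000 Y9.785
G1 X0.000 Y0.000
; layer 3
G0 Z4.078
G0 X0.000 Y0.000
G1 X18.382 Y0.000
G1 X18.382 Y6.523
G1 X0.000 Y6.523
G1 X0.000 Y0.000
; layer 4
G0 Z5.438
G0 X0.000 Y0.000
G1 X18.382 Y0.000
G1 X18.382 Y3.262
G1 X0.000 Y3.262
G1 X0.000 Y0.000
M2 ; end

The solid is a wedge (ramp): 18.4 × 16.3 mm base, rising to 6.8 mm along the y=0 edge and sloping linearly to z=0 at y=16.3. Slicing at Δz = 1.359 mm — 5 equal slices spanning the solid's height, so layer i sits at z = i·h/5 — gives 4 non-empty perimeters. Each is a 4-segment closed polygon; G0 lifts to the layer z and rapids to the start vertex, then G1 traces the edges. The cross-section shrinks linearly with z (the slice at the apex is degenerate and omitted).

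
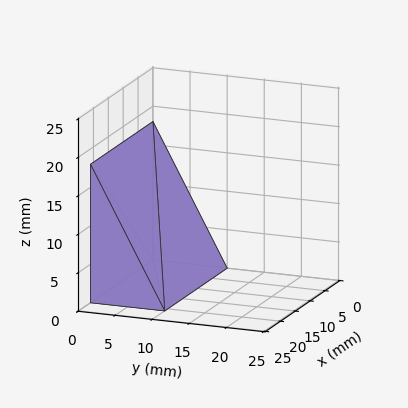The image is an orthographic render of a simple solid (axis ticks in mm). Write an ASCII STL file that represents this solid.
Reading the render: the shape is a wedge (ramp): 21 × 10 mm base, rising to 18 mm along the y=0 edge and sloping linearly to z=0 at y=10 (dimensions read to the nearest mm from the axis ticks). For the STL, each face is triangulated and given an outward normal.

solid part
  facet normal 0.0000 0.0000 -1.0000
    outer loop
      vertex 21.00 10.00 0.00
      vertex 21.00 0.00 0.00
      vertex 0.00 0.00 0.00
    endloop
  endfacet
  facet normal 0.0000 0.0000 -1.0000
    outer loop
      vertex 0.00 10.00 0.00
      vertex 21.00 10.00 0.00
      vertex 0.00 0.00 0.00
    endloop
  endfacet
  facet normal 0.0000 -1.0000 0.0000
    outer loop
      vertex 0.00 0.00 0.00
      vertex 21.00 0.00 0.00
      vertex 21.00 0.00 18.00
    endloop
  endfacet
  facet normal 0.0000 -1.0000 0.0000
    outer loop
      vertex 0.00 0.00 0.00
      vertex 21.00 0.00 18.00
      vertex 0.00 0.00 18.00
    endloop
  endfacet
  facet normal 0.0000 0.8742 0.4856
    outer loop
      vertex 0.00 0.00 18.00
      vertex 21.00 0.00 18.00
      vertex 21.00 10.00 0.00
    endloop
  endfacet
  facet normal 0.0000 0.8742 0.4856
    outer loop
      vertex 0.00 0.00 18.00
      vertex 21.00 10.00 0.00
      vertex 0.00 10.00 0.00
    endloop
  endfacet
  facet normal -1.0000 0.0000 0.0000
    outer loop
      vertex 0.00 0.00 18.00
      vertex 0.00 10.00 0.00
      vertex 0.00 0.00 0.00
    endloop
  endfacet
  facet normal 1.0000 0.0000 0.0000
    outer loop
      vertex 21.00 0.00 0.00
      vertex 21.00 10.00 0.00
      vertex 21.00 0.00 18.00
    endloop
  endfacet
endsolid part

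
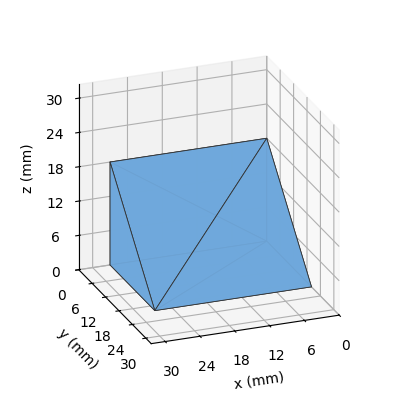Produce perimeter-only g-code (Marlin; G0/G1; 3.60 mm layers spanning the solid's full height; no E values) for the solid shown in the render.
Reading the render: the shape is a wedge (ramp): 27 × 20 mm base, rising to 18 mm along the y=0 edge and sloping linearly to z=0 at y=20 (dimensions read to the nearest mm from the axis ticks). For the g-code, the solid's height is divided into equal slices at the stated Δz and each level perimeter traced with G1 moves after a G0 lift.

; perimeter-only toolpath
G21 ; units = mm
G90 ; absolute positioning
G28 ; home
; layer 1
G0 Z3.60
G0 X0.00 Y0.00
G1 X27.00 Y0.00
G1 X27.00 Y16.00
G1 X0.00 Y16.00
G1 X0.00 Y0.00
; layer 2
G0 Z7.20
G0 X0.00 Y0.00
G1 X27.00 Y0.00
G1 X27.00 Y12.00
G1 X0.00 Y12.00
G1 X0.00 Y0.00
; layer 3
G0 Z10.80
G0 X0.00 Y0.00
G1 X27.00 Y0.00
G1 X27.00 Y8.00
G1 X0.00 Y8.00
G1 X0.00 Y0.00
; layer 4
G0 Z14.40
G0 X0.00 Y0.00
G1 X27.00 Y0.00
G1 X27.00 Y4.00
G1 X0.00 Y4.00
G1 X0.00 Y0.00
M2 ; end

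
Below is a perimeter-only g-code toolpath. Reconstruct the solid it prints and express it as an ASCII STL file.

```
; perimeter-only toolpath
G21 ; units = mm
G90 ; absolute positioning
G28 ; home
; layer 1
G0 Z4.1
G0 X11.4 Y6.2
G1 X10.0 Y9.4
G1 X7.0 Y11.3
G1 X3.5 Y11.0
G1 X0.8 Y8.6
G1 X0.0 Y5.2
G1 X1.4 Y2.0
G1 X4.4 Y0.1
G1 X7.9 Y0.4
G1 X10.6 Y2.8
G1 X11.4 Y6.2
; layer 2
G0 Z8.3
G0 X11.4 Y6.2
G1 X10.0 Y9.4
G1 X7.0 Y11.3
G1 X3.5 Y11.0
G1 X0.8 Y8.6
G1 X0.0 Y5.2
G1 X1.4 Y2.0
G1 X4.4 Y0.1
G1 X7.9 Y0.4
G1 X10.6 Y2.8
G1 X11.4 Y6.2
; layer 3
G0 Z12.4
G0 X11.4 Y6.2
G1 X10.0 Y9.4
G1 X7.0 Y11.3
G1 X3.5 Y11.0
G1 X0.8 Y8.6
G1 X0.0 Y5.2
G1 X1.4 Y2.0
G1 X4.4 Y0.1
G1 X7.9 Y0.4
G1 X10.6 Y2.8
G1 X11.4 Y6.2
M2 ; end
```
solid part
  facet normal 0.0000 0.0000 -1.0000
    outer loop
      vertex 7.0 11.3 0.0
      vertex 10.0 9.4 0.0
      vertex 11.4 6.2 0.0
    endloop
  endfacet
  facet normal 0.0000 0.0000 -1.0000
    outer loop
      vertex 3.5 11.0 0.0
      vertex 7.0 11.3 0.0
      vertex 11.4 6.2 0.0
    endloop
  endfacet
  facet normal 0.0000 0.0000 -1.0000
    outer loop
      vertex 0.8 8.6 0.0
      vertex 3.5 11.0 0.0
      vertex 11.4 6.2 0.0
    endloop
  endfacet
  facet normal 0.0000 0.0000 -1.0000
    outer loop
      vertex 0.0 5.2 0.0
      vertex 0.8 8.6 0.0
      vertex 11.4 6.2 0.0
    endloop
  endfacet
  facet normal 0.0000 0.0000 -1.0000
    outer loop
      vertex 1.4 2.0 0.0
      vertex 0.0 5.2 0.0
      vertex 11.4 6.2 0.0
    endloop
  endfacet
  facet normal 0.0000 0.0000 -1.0000
    outer loop
      vertex 4.4 0.1 0.0
      vertex 1.4 2.0 0.0
      vertex 11.4 6.2 0.0
    endloop
  endfacet
  facet normal 0.0000 0.0000 -1.0000
    outer loop
      vertex 7.9 0.4 0.0
      vertex 4.4 0.1 0.0
      vertex 11.4 6.2 0.0
    endloop
  endfacet
  facet normal 0.0000 0.0000 -1.0000
    outer loop
      vertex 10.6 2.8 0.0
      vertex 7.9 0.4 0.0
      vertex 11.4 6.2 0.0
    endloop
  endfacet
  facet normal 0.0000 0.0000 1.0000
    outer loop
      vertex 11.4 6.2 12.4
      vertex 10.0 9.4 12.4
      vertex 7.0 11.3 12.4
    endloop
  endfacet
  facet normal 0.0000 0.0000 1.0000
    outer loop
      vertex 11.4 6.2 12.4
      vertex 7.0 11.3 12.4
      vertex 3.5 11.0 12.4
    endloop
  endfacet
  facet normal 0.0000 0.0000 1.0000
    outer loop
      vertex 11.4 6.2 12.4
      vertex 3.5 11.0 12.4
      vertex 0.8 8.6 12.4
    endloop
  endfacet
  facet normal 0.0000 0.0000 1.0000
    outer loop
      vertex 11.4 6.2 12.4
      vertex 0.8 8.6 12.4
      vertex 0.0 5.2 12.4
    endloop
  endfacet
  facet normal 0.0000 0.0000 1.0000
    outer loop
      vertex 11.4 6.2 12.4
      vertex 0.0 5.2 12.4
      vertex 1.4 2.0 12.4
    endloop
  endfacet
  facet normal 0.0000 0.0000 1.0000
    outer loop
      vertex 11.4 6.2 12.4
      vertex 1.4 2.0 12.4
      vertex 4.4 0.1 12.4
    endloop
  endfacet
  facet normal 0.0000 0.0000 1.0000
    outer loop
      vertex 11.4 6.2 12.4
      vertex 4.4 0.1 12.4
      vertex 7.9 0.4 12.4
    endloop
  endfacet
  facet normal 0.0000 0.0000 1.0000
    outer loop
      vertex 11.4 6.2 12.4
      vertex 7.9 0.4 12.4
      vertex 10.6 2.8 12.4
    endloop
  endfacet
  facet normal 0.9162 0.4008 0.0000
    outer loop
      vertex 11.4 6.2 0.0
      vertex 10.0 9.4 0.0
      vertex 10.0 9.4 12.4
    endloop
  endfacet
  facet normal 0.9162 0.4008 0.0000
    outer loop
      vertex 11.4 6.2 0.0
      vertex 10.0 9.4 12.4
      vertex 11.4 6.2 12.4
    endloop
  endfacet
  facet normal 0.5351 0.8448 0.0000
    outer loop
      vertex 10.0 9.4 0.0
      vertex 7.0 11.3 0.0
      vertex 7.0 11.3 12.4
    endloop
  endfacet
  facet normal 0.5351 0.8448 0.0000
    outer loop
      vertex 10.0 9.4 0.0
      vertex 7.0 11.3 12.4
      vertex 10.0 9.4 12.4
    endloop
  endfacet
  facet normal -0.0854 0.9963 0.0000
    outer loop
      vertex 7.0 11.3 0.0
      vertex 3.5 11.0 0.0
      vertex 3.5 11.0 12.4
    endloop
  endfacet
  facet normal -0.0854 0.9963 0.0000
    outer loop
      vertex 7.0 11.3 0.0
      vertex 3.5 11.0 12.4
      vertex 7.0 11.3 12.4
    endloop
  endfacet
  facet normal -0.6644 0.7474 0.0000
    outer loop
      vertex 3.5 11.0 0.0
      vertex 0.8 8.6 0.0
      vertex 0.8 8.6 12.4
    endloop
  endfacet
  facet normal -0.6644 0.7474 0.0000
    outer loop
      vertex 3.5 11.0 0.0
      vertex 0.8 8.6 12.4
      vertex 3.5 11.0 12.4
    endloop
  endfacet
  facet normal -0.9734 0.2290 0.0000
    outer loop
      vertex 0.8 8.6 0.0
      vertex 0.0 5.2 0.0
      vertex 0.0 5.2 12.4
    endloop
  endfacet
  facet normal -0.9734 0.2290 0.0000
    outer loop
      vertex 0.8 8.6 0.0
      vertex 0.0 5.2 12.4
      vertex 0.8 8.6 12.4
    endloop
  endfacet
  facet normal -0.9162 -0.4008 0.0000
    outer loop
      vertex 0.0 5.2 0.0
      vertex 1.4 2.0 0.0
      vertex 1.4 2.0 12.4
    endloop
  endfacet
  facet normal -0.9162 -0.4008 0.0000
    outer loop
      vertex 0.0 5.2 0.0
      vertex 1.4 2.0 12.4
      vertex 0.0 5.2 12.4
    endloop
  endfacet
  facet normal -0.5351 -0.8448 0.0000
    outer loop
      vertex 1.4 2.0 0.0
      vertex 4.4 0.1 0.0
      vertex 4.4 0.1 12.4
    endloop
  endfacet
  facet normal -0.5351 -0.8448 0.0000
    outer loop
      vertex 1.4 2.0 0.0
      vertex 4.4 0.1 12.4
      vertex 1.4 2.0 12.4
    endloop
  endfacet
  facet normal 0.0854 -0.9963 0.0000
    outer loop
      vertex 4.4 0.1 0.0
      vertex 7.9 0.4 0.0
      vertex 7.9 0.4 12.4
    endloop
  endfacet
  facet normal 0.0854 -0.9963 0.0000
    outer loop
      vertex 4.4 0.1 0.0
      vertex 7.9 0.4 12.4
      vertex 4.4 0.1 12.4
    endloop
  endfacet
  facet normal 0.6644 -0.7474 0.0000
    outer loop
      vertex 7.9 0.4 0.0
      vertex 10.6 2.8 0.0
      vertex 10.6 2.8 12.4
    endloop
  endfacet
  facet normal 0.6644 -0.7474 0.0000
    outer loop
      vertex 7.9 0.4 0.0
      vertex 10.6 2.8 12.4
      vertex 7.9 0.4 12.4
    endloop
  endfacet
  facet normal 0.9734 -0.2290 0.0000
    outer loop
      vertex 10.6 2.8 0.0
      vertex 11.4 6.2 0.0
      vertex 11.4 6.2 12.4
    endloop
  endfacet
  facet normal 0.9734 -0.2290 0.0000
    outer loop
      vertex 10.6 2.8 0.0
      vertex 11.4 6.2 12.4
      vertex 10.6 2.8 12.4
    endloop
  endfacet
endsolid part

The G0 Z moves step by Δz≈4.1 mm. Every layer's G1 loop is the same polygon, so the solid is a straight extrusion of it from z=0 to z≈12.4. Closing with flat bottom and top caps and triangulating gives 36 facets — a regular 10-sided prism (a cylinder approximated with 10 flat sides), circumscribed radius ≈ 5.7 mm, height ≈ 12.4 mm.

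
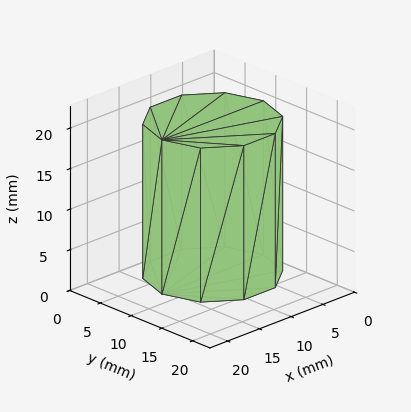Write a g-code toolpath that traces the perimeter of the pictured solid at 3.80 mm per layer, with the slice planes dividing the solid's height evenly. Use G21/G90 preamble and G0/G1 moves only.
Reading the render: the shape is a regular 10-sided prism (a cylinder approximated with 10 flat sides), circumscribed radius ≈ 8 mm, height ≈ 19 mm (dimensions read to the nearest mm from the axis ticks). For the g-code, the solid's height is divided into equal slices at the stated Δz and each level perimeter traced with G1 moves after a G0 lift.

; perimeter-only toolpath
G21 ; units = mm
G90 ; absolute positioning
G28 ; home
; layer 1
G0 Z3.80
G0 X16.00 Y8.00
G1 X14.47 Y12.70
G1 X10.47 Y15.61
G1 X5.53 Y15.61
G1 X1.53 Y12.70
G1 X0.00 Y8.00
G1 X1.53 Y3.30
G1 X5.53 Y0.39
G1 X10.47 Y0.39
G1 X14.47 Y3.30
G1 X16.00 Y8.00
; layer 2
G0 Z7.60
G0 X16.00 Y8.00
G1 X14.47 Y12.70
G1 X10.47 Y15.61
G1 X5.53 Y15.61
G1 X1.53 Y12.70
G1 X0.00 Y8.00
G1 X1.53 Y3.30
G1 X5.53 Y0.39
G1 X10.47 Y0.39
G1 X14.47 Y3.30
G1 X16.00 Y8.00
; layer 3
G0 Z11.40
G0 X16.00 Y8.00
G1 X14.47 Y12.70
G1 X10.47 Y15.61
G1 X5.53 Y15.61
G1 X1.53 Y12.70
G1 X0.00 Y8.00
G1 X1.53 Y3.30
G1 X5.53 Y0.39
G1 X10.47 Y0.39
G1 X14.47 Y3.30
G1 X16.00 Y8.00
; layer 4
G0 Z15.20
G0 X16.00 Y8.00
G1 X14.47 Y12.70
G1 X10.47 Y15.61
G1 X5.53 Y15.61
G1 X1.53 Y12.70
G1 X0.00 Y8.00
G1 X1.53 Y3.30
G1 X5.53 Y0.39
G1 X10.47 Y0.39
G1 X14.47 Y3.30
G1 X16.00 Y8.00
; layer 5
G0 Z19.00
G0 X16.00 Y8.00
G1 X14.47 Y12.70
G1 X10.47 Y15.61
G1 X5.53 Y15.61
G1 X1.53 Y12.70
G1 X0.00 Y8.00
G1 X1.53 Y3.30
G1 X5.53 Y0.39
G1 X10.47 Y0.39
G1 X14.47 Y3.30
G1 X16.00 Y8.00
M2 ; end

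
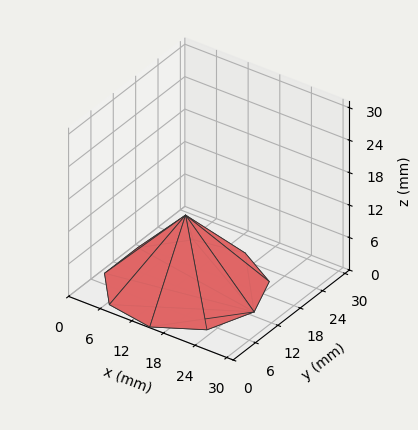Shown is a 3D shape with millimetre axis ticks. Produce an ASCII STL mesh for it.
Reading the render: the shape is a regular 9-sided pyramid, base circumscribed radius ≈ 13 mm, apex at z ≈ 13 mm (dimensions read to the nearest mm from the axis ticks). For the STL, each face is triangulated and given an outward normal.

solid part
  facet normal 0.0000 0.0000 -1.0000
    outer loop
      vertex 15.26 25.80 0.00
      vertex 22.96 21.36 0.00
      vertex 26.00 13.00 0.00
    endloop
  endfacet
  facet normal 0.0000 0.0000 -1.0000
    outer loop
      vertex 6.50 24.26 0.00
      vertex 15.26 25.80 0.00
      vertex 26.00 13.00 0.00
    endloop
  endfacet
  facet normal 0.0000 0.0000 -1.0000
    outer loop
      vertex 0.78 17.45 0.00
      vertex 6.50 24.26 0.00
      vertex 26.00 13.00 0.00
    endloop
  endfacet
  facet normal 0.0000 0.0000 -1.0000
    outer loop
      vertex 0.78 8.55 0.00
      vertex 0.78 17.45 0.00
      vertex 26.00 13.00 0.00
    endloop
  endfacet
  facet normal 0.0000 0.0000 -1.0000
    outer loop
      vertex 6.50 1.74 0.00
      vertex 0.78 8.55 0.00
      vertex 26.00 13.00 0.00
    endloop
  endfacet
  facet normal 0.0000 0.0000 -1.0000
    outer loop
      vertex 15.26 0.20 0.00
      vertex 6.50 1.74 0.00
      vertex 26.00 13.00 0.00
    endloop
  endfacet
  facet normal 0.0000 0.0000 -1.0000
    outer loop
      vertex 22.96 4.64 0.00
      vertex 15.26 0.20 0.00
      vertex 26.00 13.00 0.00
    endloop
  endfacet
  facet normal 0.6848 0.2490 0.6848
    outer loop
      vertex 26.00 13.00 0.00
      vertex 22.96 21.36 0.00
      vertex 13.00 13.00 13.00
    endloop
  endfacet
  facet normal 0.3640 0.6313 0.6848
    outer loop
      vertex 22.96 21.36 0.00
      vertex 15.26 25.80 0.00
      vertex 13.00 13.00 13.00
    endloop
  endfacet
  facet normal -0.1262 0.7178 0.6848
    outer loop
      vertex 15.26 25.80 0.00
      vertex 6.50 24.26 0.00
      vertex 13.00 13.00 13.00
    endloop
  endfacet
  facet normal -0.5579 0.4686 0.6849
    outer loop
      vertex 6.50 24.26 0.00
      vertex 0.78 17.45 0.00
      vertex 13.00 13.00 13.00
    endloop
  endfacet
  facet normal -0.7286 0.0000 0.6849
    outer loop
      vertex 0.78 17.45 0.00
      vertex 0.78 8.55 0.00
      vertex 13.00 13.00 13.00
    endloop
  endfacet
  facet normal -0.5579 -0.4686 0.6849
    outer loop
      vertex 0.78 8.55 0.00
      vertex 6.50 1.74 0.00
      vertex 13.00 13.00 13.00
    endloop
  endfacet
  facet normal -0.1262 -0.7178 0.6848
    outer loop
      vertex 6.50 1.74 0.00
      vertex 15.26 0.20 0.00
      vertex 13.00 13.00 13.00
    endloop
  endfacet
  facet normal 0.3640 -0.6313 0.6848
    outer loop
      vertex 15.26 0.20 0.00
      vertex 22.96 4.64 0.00
      vertex 13.00 13.00 13.00
    endloop
  endfacet
  facet normal 0.6848 -0.2490 0.6848
    outer loop
      vertex 22.96 4.64 0.00
      vertex 26.00 13.00 0.00
      vertex 13.00 13.00 13.00
    endloop
  endfacet
endsolid part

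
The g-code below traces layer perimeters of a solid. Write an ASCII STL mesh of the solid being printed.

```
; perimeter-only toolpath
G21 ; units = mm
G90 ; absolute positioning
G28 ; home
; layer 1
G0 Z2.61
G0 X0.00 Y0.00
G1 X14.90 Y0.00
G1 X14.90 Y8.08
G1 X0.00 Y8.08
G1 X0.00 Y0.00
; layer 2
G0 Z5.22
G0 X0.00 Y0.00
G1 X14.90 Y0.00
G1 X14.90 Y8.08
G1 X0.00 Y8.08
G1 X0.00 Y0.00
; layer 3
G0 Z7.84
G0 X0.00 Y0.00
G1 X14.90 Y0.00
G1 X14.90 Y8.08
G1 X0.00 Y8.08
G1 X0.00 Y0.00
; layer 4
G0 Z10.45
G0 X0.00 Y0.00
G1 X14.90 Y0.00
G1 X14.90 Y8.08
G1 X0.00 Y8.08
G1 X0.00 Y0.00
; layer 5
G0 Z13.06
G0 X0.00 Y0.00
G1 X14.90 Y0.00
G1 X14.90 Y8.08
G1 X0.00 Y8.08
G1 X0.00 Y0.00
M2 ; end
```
solid part
  facet normal 0.0000 0.0000 -1.0000
    outer loop
      vertex 14.90 8.08 0.00
      vertex 14.90 0.00 0.00
      vertex 0.00 0.00 0.00
    endloop
  endfacet
  facet normal 0.0000 0.0000 -1.0000
    outer loop
      vertex 0.00 8.08 0.00
      vertex 14.90 8.08 0.00
      vertex 0.00 0.00 0.00
    endloop
  endfacet
  facet normal 0.0000 0.0000 1.0000
    outer loop
      vertex 0.00 0.00 13.06
      vertex 14.90 0.00 13.06
      vertex 14.90 8.08 13.06
    endloop
  endfacet
  facet normal 0.0000 0.0000 1.0000
    outer loop
      vertex 0.00 0.00 13.06
      vertex 14.90 8.08 13.06
      vertex 0.00 8.08 13.06
    endloop
  endfacet
  facet normal 0.0000 -1.0000 0.0000
    outer loop
      vertex 0.00 0.00 0.00
      vertex 14.90 0.00 0.00
      vertex 14.90 0.00 13.06
    endloop
  endfacet
  facet normal 0.0000 -1.0000 0.0000
    outer loop
      vertex 0.00 0.00 0.00
      vertex 14.90 0.00 13.06
      vertex 0.00 0.00 13.06
    endloop
  endfacet
  facet normal 0.0000 1.0000 0.0000
    outer loop
      vertex 14.90 8.08 13.06
      vertex 14.90 8.08 0.00
      vertex 0.00 8.08 0.00
    endloop
  endfacet
  facet normal 0.0000 1.0000 0.0000
    outer loop
      vertex 0.00 8.08 13.06
      vertex 14.90 8.08 13.06
      vertex 0.00 8.08 0.00
    endloop
  endfacet
  facet normal -1.0000 0.0000 0.0000
    outer loop
      vertex 0.00 8.08 13.06
      vertex 0.00 8.08 0.00
      vertex 0.00 0.00 0.00
    endloop
  endfacet
  facet normal -1.0000 0.0000 0.0000
    outer loop
      vertex 0.00 0.00 13.06
      vertex 0.00 8.08 13.06
      vertex 0.00 0.00 0.00
    endloop
  endfacet
  facet normal 1.0000 0.0000 0.0000
    outer loop
      vertex 14.90 0.00 0.00
      vertex 14.90 8.08 0.00
      vertex 14.90 8.08 13.06
    endloop
  endfacet
  facet normal 1.0000 0.0000 0.0000
    outer loop
      vertex 14.90 0.00 0.00
      vertex 14.90 8.08 13.06
      vertex 14.90 0.00 13.06
    endloop
  endfacet
endsolid part

The G0 Z moves step by Δz≈2.61 mm. Every layer's G1 loop is the same polygon, so the solid is a straight extrusion of it from z=0 to z≈13.1. Closing with flat bottom and top caps and triangulating gives 12 facets — a rectangular box, roughly 14.9 × 8.08 mm footprint and 13.1 mm tall.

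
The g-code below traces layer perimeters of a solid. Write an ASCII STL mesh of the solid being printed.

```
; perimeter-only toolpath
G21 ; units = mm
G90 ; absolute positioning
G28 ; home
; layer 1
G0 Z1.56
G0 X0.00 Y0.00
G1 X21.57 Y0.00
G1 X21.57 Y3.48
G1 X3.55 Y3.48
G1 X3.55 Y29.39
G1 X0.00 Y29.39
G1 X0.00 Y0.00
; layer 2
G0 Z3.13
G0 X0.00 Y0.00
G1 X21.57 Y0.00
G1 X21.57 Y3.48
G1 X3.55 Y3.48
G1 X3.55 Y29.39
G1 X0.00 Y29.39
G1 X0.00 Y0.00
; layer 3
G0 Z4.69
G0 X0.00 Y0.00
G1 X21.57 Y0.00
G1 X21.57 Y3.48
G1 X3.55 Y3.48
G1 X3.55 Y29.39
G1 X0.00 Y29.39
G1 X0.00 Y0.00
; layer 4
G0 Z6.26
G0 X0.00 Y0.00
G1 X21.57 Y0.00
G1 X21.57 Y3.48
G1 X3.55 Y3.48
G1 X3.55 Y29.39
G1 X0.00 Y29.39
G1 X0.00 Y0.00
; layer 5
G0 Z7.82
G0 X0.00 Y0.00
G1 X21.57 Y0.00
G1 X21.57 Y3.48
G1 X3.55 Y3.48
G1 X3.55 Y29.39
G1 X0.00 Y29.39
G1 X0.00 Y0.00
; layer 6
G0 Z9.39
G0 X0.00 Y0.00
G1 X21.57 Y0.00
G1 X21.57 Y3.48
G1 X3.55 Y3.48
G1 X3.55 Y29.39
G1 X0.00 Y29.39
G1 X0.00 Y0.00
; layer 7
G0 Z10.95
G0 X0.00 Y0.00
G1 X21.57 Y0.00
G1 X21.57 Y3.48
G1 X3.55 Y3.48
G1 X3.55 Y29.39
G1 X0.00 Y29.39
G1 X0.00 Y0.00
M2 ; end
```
solid part
  facet normal 0.0000 0.0000 -1.0000
    outer loop
      vertex 21.57 3.48 0.00
      vertex 21.57 0.00 0.00
      vertex 0.00 0.00 0.00
    endloop
  endfacet
  facet normal 0.0000 0.0000 -1.0000
    outer loop
      vertex 3.55 3.48 0.00
      vertex 21.57 3.48 0.00
      vertex 0.00 0.00 0.00
    endloop
  endfacet
  facet normal 0.0000 0.0000 -1.0000
    outer loop
      vertex 3.55 29.39 0.00
      vertex 3.55 3.48 0.00
      vertex 0.00 0.00 0.00
    endloop
  endfacet
  facet normal 0.0000 0.0000 -1.0000
    outer loop
      vertex 0.00 29.39 0.00
      vertex 3.55 29.39 0.00
      vertex 0.00 0.00 0.00
    endloop
  endfacet
  facet normal 0.0000 0.0000 1.0000
    outer loop
      vertex 0.00 0.00 10.95
      vertex 21.57 0.00 10.95
      vertex 21.57 3.48 10.95
    endloop
  endfacet
  facet normal 0.0000 0.0000 1.0000
    outer loop
      vertex 0.00 0.00 10.95
      vertex 21.57 3.48 10.95
      vertex 3.55 3.48 10.95
    endloop
  endfacet
  facet normal 0.0000 0.0000 1.0000
    outer loop
      vertex 0.00 0.00 10.95
      vertex 3.55 3.48 10.95
      vertex 3.55 29.39 10.95
    endloop
  endfacet
  facet normal 0.0000 0.0000 1.0000
    outer loop
      vertex 0.00 0.00 10.95
      vertex 3.55 29.39 10.95
      vertex 0.00 29.39 10.95
    endloop
  endfacet
  facet normal 0.0000 -1.0000 0.0000
    outer loop
      vertex 0.00 0.00 0.00
      vertex 21.57 0.00 0.00
      vertex 21.57 0.00 10.95
    endloop
  endfacet
  facet normal 0.0000 -1.0000 0.0000
    outer loop
      vertex 0.00 0.00 0.00
      vertex 21.57 0.00 10.95
      vertex 0.00 0.00 10.95
    endloop
  endfacet
  facet normal 1.0000 0.0000 0.0000
    outer loop
      vertex 21.57 0.00 0.00
      vertex 21.57 3.48 0.00
      vertex 21.57 3.48 10.95
    endloop
  endfacet
  facet normal 1.0000 0.0000 0.0000
    outer loop
      vertex 21.57 0.00 0.00
      vertex 21.57 3.48 10.95
      vertex 21.57 0.00 10.95
    endloop
  endfacet
  facet normal 0.0000 1.0000 0.0000
    outer loop
      vertex 21.57 3.48 0.00
      vertex 3.55 3.48 0.00
      vertex 3.55 3.48 10.95
    endloop
  endfacet
  facet normal 0.0000 1.0000 0.0000
    outer loop
      vertex 21.57 3.48 0.00
      vertex 3.55 3.48 10.95
      vertex 21.57 3.48 10.95
    endloop
  endfacet
  facet normal 1.0000 0.0000 0.0000
    outer loop
      vertex 3.55 3.48 0.00
      vertex 3.55 29.39 0.00
      vertex 3.55 29.39 10.95
    endloop
  endfacet
  facet normal 1.0000 0.0000 0.0000
    outer loop
      vertex 3.55 3.48 0.00
      vertex 3.55 29.39 10.95
      vertex 3.55 3.48 10.95
    endloop
  endfacet
  facet normal 0.0000 1.0000 0.0000
    outer loop
      vertex 3.55 29.39 0.00
      vertex 0.00 29.39 0.00
      vertex 0.00 29.39 10.95
    endloop
  endfacet
  facet normal 0.0000 1.0000 0.0000
    outer loop
      vertex 3.55 29.39 0.00
      vertex 0.00 29.39 10.95
      vertex 3.55 29.39 10.95
    endloop
  endfacet
  facet normal -1.0000 0.0000 0.0000
    outer loop
      vertex 0.00 29.39 0.00
      vertex 0.00 0.00 0.00
      vertex 0.00 0.00 10.95
    endloop
  endfacet
  facet normal -1.0000 0.0000 0.0000
    outer loop
      vertex 0.00 29.39 0.00
      vertex 0.00 0.00 10.95
      vertex 0.00 29.39 10.95
    endloop
  endfacet
endsolid part

The G0 Z moves step by Δz≈1.56 mm. Every layer's G1 loop is the same polygon, so the solid is a straight extrusion of it from z=0 to z≈10.9. Closing with flat bottom and top caps and triangulating gives 20 facets — an L-shaped prism: outer 21.6 × 29.4 mm, arm thicknesses ≈ 3.48 mm (horizontal) and 3.55 mm (vertical), extruded 10.9 mm in z.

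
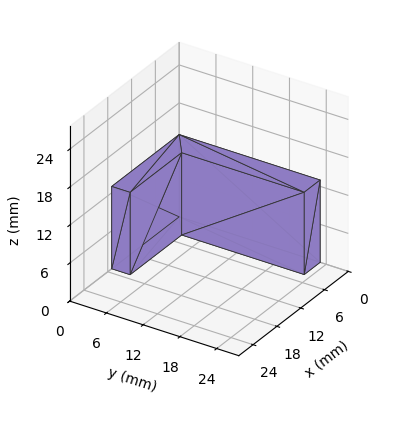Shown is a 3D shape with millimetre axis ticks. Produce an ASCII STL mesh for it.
Reading the render: the shape is an L-shaped prism: outer 17 × 23 mm, arm thicknesses ≈ 3 mm (horizontal) and 4 mm (vertical), extruded 13 mm in z (dimensions read to the nearest mm from the axis ticks). For the STL, each face is triangulated and given an outward normal.

solid part
  facet normal 0.0000 0.0000 -1.0000
    outer loop
      vertex 17.0 3.0 0.0
      vertex 17.0 0.0 0.0
      vertex 0.0 0.0 0.0
    endloop
  endfacet
  facet normal 0.0000 0.0000 -1.0000
    outer loop
      vertex 4.0 3.0 0.0
      vertex 17.0 3.0 0.0
      vertex 0.0 0.0 0.0
    endloop
  endfacet
  facet normal 0.0000 0.0000 -1.0000
    outer loop
      vertex 4.0 23.0 0.0
      vertex 4.0 3.0 0.0
      vertex 0.0 0.0 0.0
    endloop
  endfacet
  facet normal 0.0000 0.0000 -1.0000
    outer loop
      vertex 0.0 23.0 0.0
      vertex 4.0 23.0 0.0
      vertex 0.0 0.0 0.0
    endloop
  endfacet
  facet normal 0.0000 0.0000 1.0000
    outer loop
      vertex 0.0 0.0 13.0
      vertex 17.0 0.0 13.0
      vertex 17.0 3.0 13.0
    endloop
  endfacet
  facet normal 0.0000 0.0000 1.0000
    outer loop
      vertex 0.0 0.0 13.0
      vertex 17.0 3.0 13.0
      vertex 4.0 3.0 13.0
    endloop
  endfacet
  facet normal 0.0000 0.0000 1.0000
    outer loop
      vertex 0.0 0.0 13.0
      vertex 4.0 3.0 13.0
      vertex 4.0 23.0 13.0
    endloop
  endfacet
  facet normal 0.0000 0.0000 1.0000
    outer loop
      vertex 0.0 0.0 13.0
      vertex 4.0 23.0 13.0
      vertex 0.0 23.0 13.0
    endloop
  endfacet
  facet normal 0.0000 -1.0000 0.0000
    outer loop
      vertex 0.0 0.0 0.0
      vertex 17.0 0.0 0.0
      vertex 17.0 0.0 13.0
    endloop
  endfacet
  facet normal 0.0000 -1.0000 0.0000
    outer loop
      vertex 0.0 0.0 0.0
      vertex 17.0 0.0 13.0
      vertex 0.0 0.0 13.0
    endloop
  endfacet
  facet normal 1.0000 0.0000 0.0000
    outer loop
      vertex 17.0 0.0 0.0
      vertex 17.0 3.0 0.0
      vertex 17.0 3.0 13.0
    endloop
  endfacet
  facet normal 1.0000 0.0000 0.0000
    outer loop
      vertex 17.0 0.0 0.0
      vertex 17.0 3.0 13.0
      vertex 17.0 0.0 13.0
    endloop
  endfacet
  facet normal 0.0000 1.0000 0.0000
    outer loop
      vertex 17.0 3.0 0.0
      vertex 4.0 3.0 0.0
      vertex 4.0 3.0 13.0
    endloop
  endfacet
  facet normal 0.0000 1.0000 0.0000
    outer loop
      vertex 17.0 3.0 0.0
      vertex 4.0 3.0 13.0
      vertex 17.0 3.0 13.0
    endloop
  endfacet
  facet normal 1.0000 0.0000 0.0000
    outer loop
      vertex 4.0 3.0 0.0
      vertex 4.0 23.0 0.0
      vertex 4.0 23.0 13.0
    endloop
  endfacet
  facet normal 1.0000 0.0000 0.0000
    outer loop
      vertex 4.0 3.0 0.0
      vertex 4.0 23.0 13.0
      vertex 4.0 3.0 13.0
    endloop
  endfacet
  facet normal 0.0000 1.0000 0.0000
    outer loop
      vertex 4.0 23.0 0.0
      vertex 0.0 23.0 0.0
      vertex 0.0 23.0 13.0
    endloop
  endfacet
  facet normal 0.0000 1.0000 0.0000
    outer loop
      vertex 4.0 23.0 0.0
      vertex 0.0 23.0 13.0
      vertex 4.0 23.0 13.0
    endloop
  endfacet
  facet normal -1.0000 0.0000 0.0000
    outer loop
      vertex 0.0 23.0 0.0
      vertex 0.0 0.0 0.0
      vertex 0.0 0.0 13.0
    endloop
  endfacet
  facet normal -1.0000 0.0000 0.0000
    outer loop
      vertex 0.0 23.0 0.0
      vertex 0.0 0.0 13.0
      vertex 0.0 23.0 13.0
    endloop
  endfacet
endsolid part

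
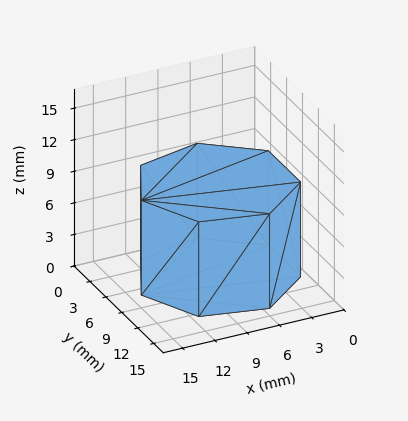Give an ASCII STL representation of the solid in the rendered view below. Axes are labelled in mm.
Reading the render: the shape is a regular 7-sided prism (a cylinder approximated with 7 flat sides), circumscribed radius ≈ 7 mm, height ≈ 9 mm (dimensions read to the nearest mm from the axis ticks). For the STL, each face is triangulated and given an outward normal.

solid part
  facet normal 0.0000 0.0000 -1.0000
    outer loop
      vertex 5.44 13.82 0.00
      vertex 11.36 12.47 0.00
      vertex 14.00 7.00 0.00
    endloop
  endfacet
  facet normal 0.0000 0.0000 -1.0000
    outer loop
      vertex 0.69 10.04 0.00
      vertex 5.44 13.82 0.00
      vertex 14.00 7.00 0.00
    endloop
  endfacet
  facet normal 0.0000 0.0000 -1.0000
    outer loop
      vertex 0.69 3.96 0.00
      vertex 0.69 10.04 0.00
      vertex 14.00 7.00 0.00
    endloop
  endfacet
  facet normal 0.0000 0.0000 -1.0000
    outer loop
      vertex 5.44 0.18 0.00
      vertex 0.69 3.96 0.00
      vertex 14.00 7.00 0.00
    endloop
  endfacet
  facet normal 0.0000 0.0000 -1.0000
    outer loop
      vertex 11.36 1.53 0.00
      vertex 5.44 0.18 0.00
      vertex 14.00 7.00 0.00
    endloop
  endfacet
  facet normal 0.0000 0.0000 1.0000
    outer loop
      vertex 14.00 7.00 9.00
      vertex 11.36 12.47 9.00
      vertex 5.44 13.82 9.00
    endloop
  endfacet
  facet normal 0.0000 0.0000 1.0000
    outer loop
      vertex 14.00 7.00 9.00
      vertex 5.44 13.82 9.00
      vertex 0.69 10.04 9.00
    endloop
  endfacet
  facet normal 0.0000 0.0000 1.0000
    outer loop
      vertex 14.00 7.00 9.00
      vertex 0.69 10.04 9.00
      vertex 0.69 3.96 9.00
    endloop
  endfacet
  facet normal 0.0000 0.0000 1.0000
    outer loop
      vertex 14.00 7.00 9.00
      vertex 0.69 3.96 9.00
      vertex 5.44 0.18 9.00
    endloop
  endfacet
  facet normal 0.0000 0.0000 1.0000
    outer loop
      vertex 14.00 7.00 9.00
      vertex 5.44 0.18 9.00
      vertex 11.36 1.53 9.00
    endloop
  endfacet
  facet normal 0.9006 0.4347 0.0000
    outer loop
      vertex 14.00 7.00 0.00
      vertex 11.36 12.47 0.00
      vertex 11.36 12.47 9.00
    endloop
  endfacet
  facet normal 0.9006 0.4347 0.0000
    outer loop
      vertex 14.00 7.00 0.00
      vertex 11.36 12.47 9.00
      vertex 14.00 7.00 9.00
    endloop
  endfacet
  facet normal 0.2223 0.9750 0.0000
    outer loop
      vertex 11.36 12.47 0.00
      vertex 5.44 13.82 0.00
      vertex 5.44 13.82 9.00
    endloop
  endfacet
  facet normal 0.2223 0.9750 0.0000
    outer loop
      vertex 11.36 12.47 0.00
      vertex 5.44 13.82 9.00
      vertex 11.36 12.47 9.00
    endloop
  endfacet
  facet normal -0.6227 0.7825 0.0000
    outer loop
      vertex 5.44 13.82 0.00
      vertex 0.69 10.04 0.00
      vertex 0.69 10.04 9.00
    endloop
  endfacet
  facet normal -0.6227 0.7825 0.0000
    outer loop
      vertex 5.44 13.82 0.00
      vertex 0.69 10.04 9.00
      vertex 5.44 13.82 9.00
    endloop
  endfacet
  facet normal -1.0000 0.0000 0.0000
    outer loop
      vertex 0.69 10.04 0.00
      vertex 0.69 3.96 0.00
      vertex 0.69 3.96 9.00
    endloop
  endfacet
  facet normal -1.0000 0.0000 0.0000
    outer loop
      vertex 0.69 10.04 0.00
      vertex 0.69 3.96 9.00
      vertex 0.69 10.04 9.00
    endloop
  endfacet
  facet normal -0.6227 -0.7825 0.0000
    outer loop
      vertex 0.69 3.96 0.00
      vertex 5.44 0.18 0.00
      vertex 5.44 0.18 9.00
    endloop
  endfacet
  facet normal -0.6227 -0.7825 0.0000
    outer loop
      vertex 0.69 3.96 0.00
      vertex 5.44 0.18 9.00
      vertex 0.69 3.96 9.00
    endloop
  endfacet
  facet normal 0.2223 -0.9750 0.0000
    outer loop
      vertex 5.44 0.18 0.00
      vertex 11.36 1.53 0.00
      vertex 11.36 1.53 9.00
    endloop
  endfacet
  facet normal 0.2223 -0.9750 0.0000
    outer loop
      vertex 5.44 0.18 0.00
      vertex 11.36 1.53 9.00
      vertex 5.44 0.18 9.00
    endloop
  endfacet
  facet normal 0.9006 -0.4347 0.0000
    outer loop
      vertex 11.36 1.53 0.00
      vertex 14.00 7.00 0.00
      vertex 14.00 7.00 9.00
    endloop
  endfacet
  facet normal 0.9006 -0.4347 0.0000
    outer loop
      vertex 11.36 1.53 0.00
      vertex 14.00 7.00 9.00
      vertex 11.36 1.53 9.00
    endloop
  endfacet
endsolid part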